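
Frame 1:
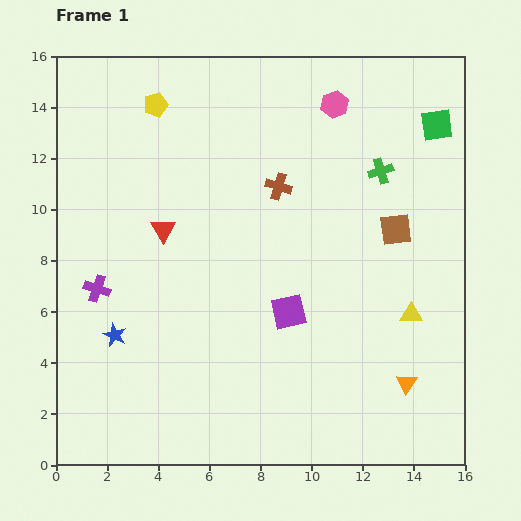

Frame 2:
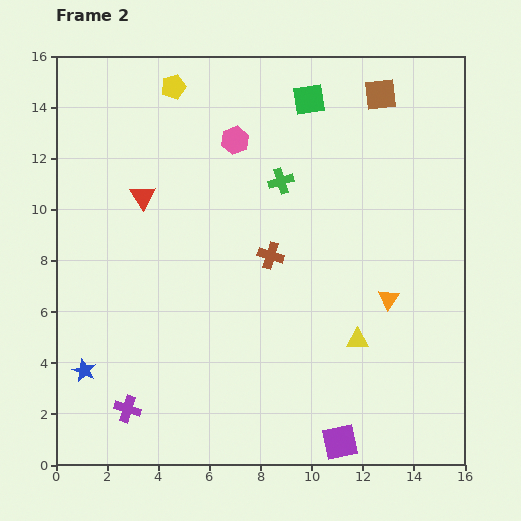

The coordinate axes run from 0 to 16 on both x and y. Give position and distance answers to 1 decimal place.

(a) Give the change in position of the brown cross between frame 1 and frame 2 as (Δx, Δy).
(-0.3, -2.7)

The brown cross was at (8.7, 10.9) in frame 1 and (8.4, 8.2) in frame 2.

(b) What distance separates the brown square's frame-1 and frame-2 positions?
5.3

The brown square moved from (13.3, 9.2) to (12.7, 14.5), a distance of √(0.6² + 5.3²) ≈ 5.3.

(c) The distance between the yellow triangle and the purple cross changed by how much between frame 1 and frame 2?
-2.9

Distance in frame 1: 12.3. Distance in frame 2: 9.4.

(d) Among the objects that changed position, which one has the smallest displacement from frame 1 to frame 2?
the yellow pentagon

(moved 1.0)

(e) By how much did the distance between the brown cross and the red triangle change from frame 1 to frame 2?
+0.7

Distance in frame 1: 4.8. Distance in frame 2: 5.5.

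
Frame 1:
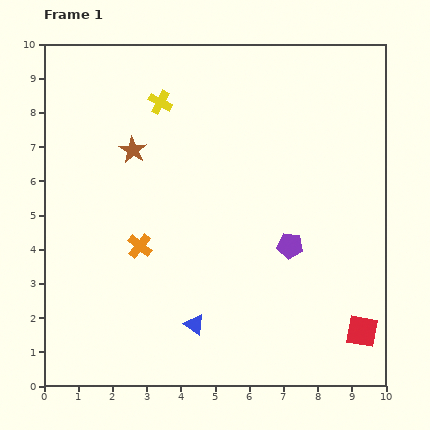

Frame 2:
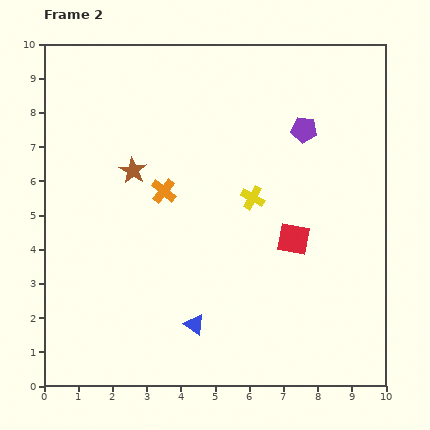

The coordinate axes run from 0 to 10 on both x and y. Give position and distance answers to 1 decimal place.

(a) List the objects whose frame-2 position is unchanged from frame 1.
the blue triangle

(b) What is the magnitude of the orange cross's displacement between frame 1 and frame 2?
1.7

The orange cross moved from (2.8, 4.1) to (3.5, 5.7), a distance of √(0.7² + 1.6²) ≈ 1.7.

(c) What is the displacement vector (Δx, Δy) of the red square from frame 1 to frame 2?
(-2.0, 2.7)

The red square was at (9.3, 1.6) in frame 1 and (7.3, 4.3) in frame 2.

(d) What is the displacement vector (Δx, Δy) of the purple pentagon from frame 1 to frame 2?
(0.4, 3.4)

The purple pentagon was at (7.2, 4.1) in frame 1 and (7.6, 7.5) in frame 2.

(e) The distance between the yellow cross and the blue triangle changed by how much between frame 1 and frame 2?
-2.5

Distance in frame 1: 6.6. Distance in frame 2: 4.1.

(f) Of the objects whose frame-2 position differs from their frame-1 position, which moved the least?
the brown star

(moved 0.6)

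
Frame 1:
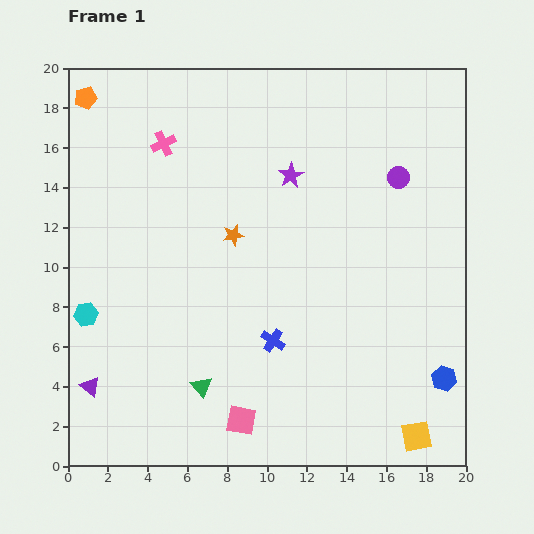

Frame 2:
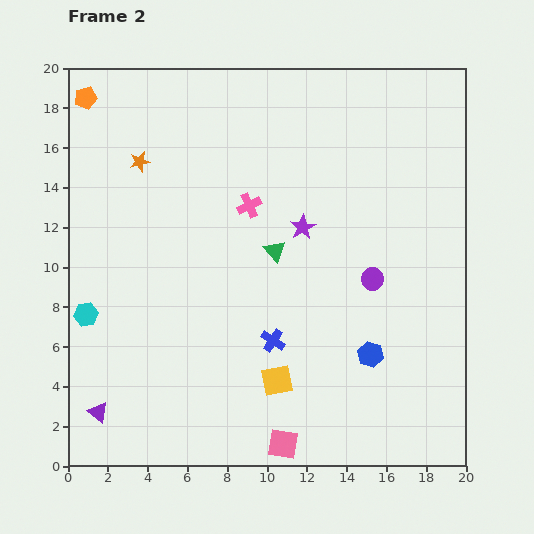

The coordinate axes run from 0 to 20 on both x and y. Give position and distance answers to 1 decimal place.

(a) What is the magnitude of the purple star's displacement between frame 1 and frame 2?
2.7

The purple star moved from (11.2, 14.6) to (11.8, 12.0), a distance of √(0.6² + 2.6²) ≈ 2.7.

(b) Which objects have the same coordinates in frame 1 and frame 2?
the orange pentagon, the blue cross, the cyan hexagon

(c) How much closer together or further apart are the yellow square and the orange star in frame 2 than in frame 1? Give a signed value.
-0.7

Distance in frame 1: 13.7. Distance in frame 2: 13.0.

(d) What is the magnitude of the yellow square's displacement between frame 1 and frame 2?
7.5

The yellow square moved from (17.5, 1.5) to (10.5, 4.3), a distance of √(7.0² + 2.8²) ≈ 7.5.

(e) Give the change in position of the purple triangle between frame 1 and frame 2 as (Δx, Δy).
(0.4, -1.3)

The purple triangle was at (1.1, 4.0) in frame 1 and (1.5, 2.7) in frame 2.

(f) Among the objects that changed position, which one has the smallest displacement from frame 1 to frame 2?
the purple triangle

(moved 1.4)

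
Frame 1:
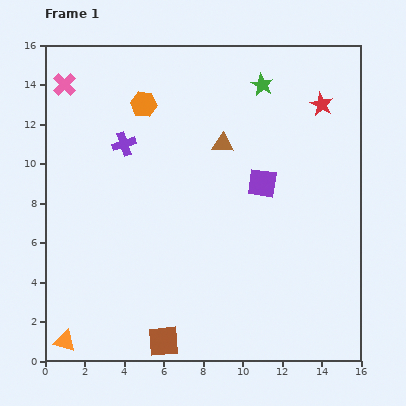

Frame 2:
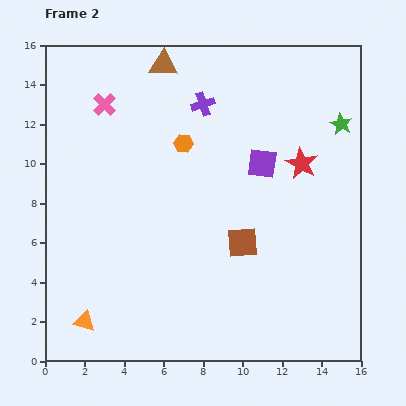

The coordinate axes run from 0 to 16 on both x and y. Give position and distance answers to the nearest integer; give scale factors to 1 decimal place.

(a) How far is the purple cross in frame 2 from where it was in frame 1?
4

The purple cross moved from (4, 11) to (8, 13), a distance of √(4² + 2²) ≈ 4.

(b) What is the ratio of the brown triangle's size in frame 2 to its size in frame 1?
1.3×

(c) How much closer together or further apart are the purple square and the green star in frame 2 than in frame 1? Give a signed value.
-1

Distance in frame 1: 5. Distance in frame 2: 4.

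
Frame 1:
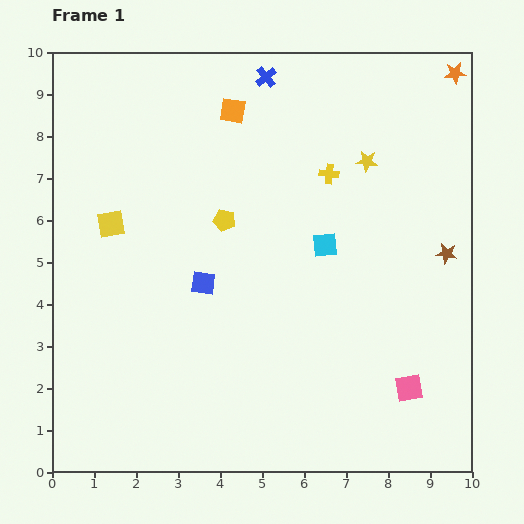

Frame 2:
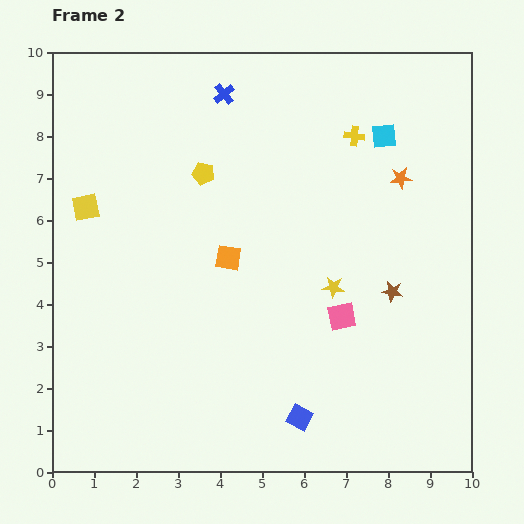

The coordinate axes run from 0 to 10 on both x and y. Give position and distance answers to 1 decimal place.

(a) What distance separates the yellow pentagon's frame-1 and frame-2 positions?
1.2

The yellow pentagon moved from (4.1, 6.0) to (3.6, 7.1), a distance of √(0.5² + 1.1²) ≈ 1.2.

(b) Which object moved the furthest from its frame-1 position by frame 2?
the blue square

(moved 3.9; next 3.5)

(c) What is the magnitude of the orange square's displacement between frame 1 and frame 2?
3.5

The orange square moved from (4.3, 8.6) to (4.2, 5.1), a distance of √(0.1² + 3.5²) ≈ 3.5.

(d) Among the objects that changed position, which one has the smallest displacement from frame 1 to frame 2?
the yellow square

(moved 0.7)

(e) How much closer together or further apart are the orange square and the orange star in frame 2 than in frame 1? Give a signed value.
-0.9

Distance in frame 1: 5.4. Distance in frame 2: 4.5.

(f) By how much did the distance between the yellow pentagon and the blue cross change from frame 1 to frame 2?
-1.5

Distance in frame 1: 3.5. Distance in frame 2: 2.0.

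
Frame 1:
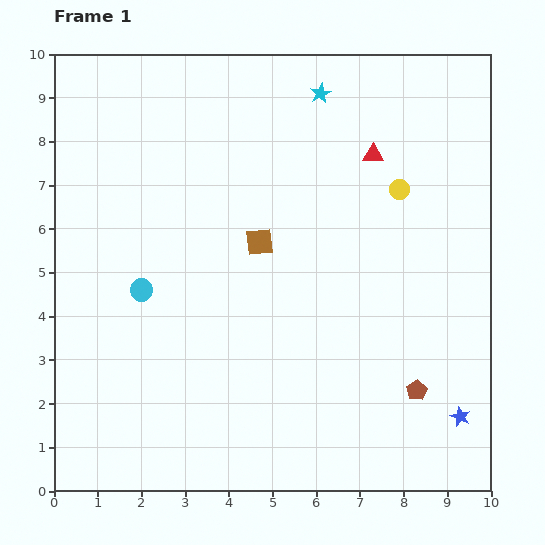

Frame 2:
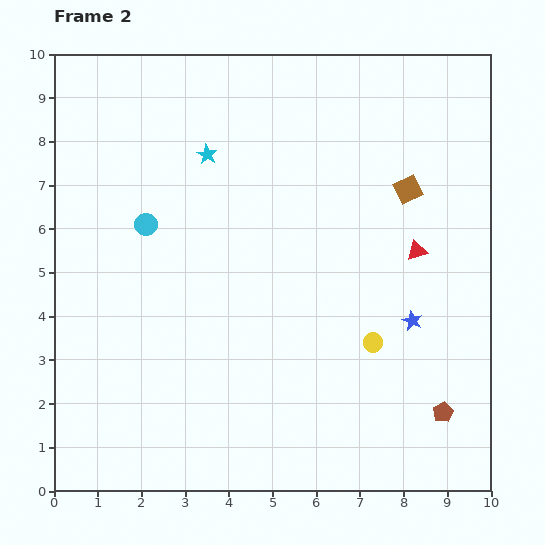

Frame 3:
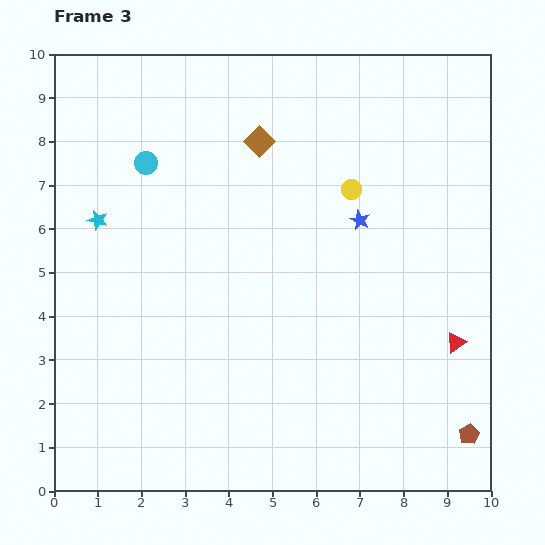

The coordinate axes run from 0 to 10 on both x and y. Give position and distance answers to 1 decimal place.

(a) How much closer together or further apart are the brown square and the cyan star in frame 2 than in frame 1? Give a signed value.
+1.0

Distance in frame 1: 3.7. Distance in frame 2: 4.7.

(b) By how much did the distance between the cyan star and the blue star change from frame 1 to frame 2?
-2.1

Distance in frame 1: 8.1. Distance in frame 2: 6.0.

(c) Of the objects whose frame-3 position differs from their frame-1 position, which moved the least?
the yellow circle

(moved 1.1)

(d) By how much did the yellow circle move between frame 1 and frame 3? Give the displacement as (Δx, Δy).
(-1.1, 0.0)

The yellow circle was at (7.9, 6.9) in frame 1 and (6.8, 6.9) in frame 3.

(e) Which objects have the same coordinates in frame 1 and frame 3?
none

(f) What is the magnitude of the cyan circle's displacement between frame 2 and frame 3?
1.4

The cyan circle moved from (2.1, 6.1) to (2.1, 7.5), a distance of √(0.0² + 1.4²) ≈ 1.4.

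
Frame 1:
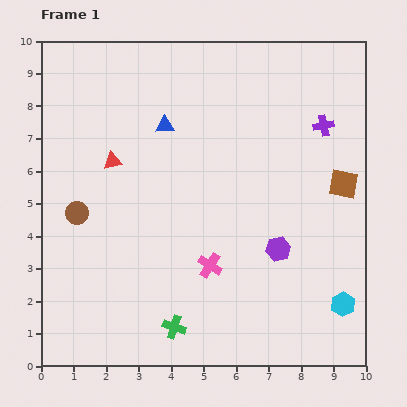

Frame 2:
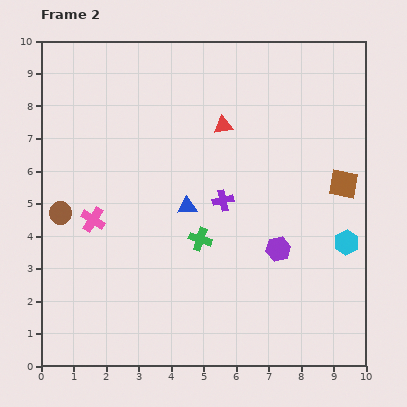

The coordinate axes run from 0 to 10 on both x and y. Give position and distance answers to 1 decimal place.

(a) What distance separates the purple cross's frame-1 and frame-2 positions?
3.9

The purple cross moved from (8.7, 7.4) to (5.6, 5.1), a distance of √(3.1² + 2.3²) ≈ 3.9.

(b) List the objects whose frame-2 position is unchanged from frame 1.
the brown square, the purple hexagon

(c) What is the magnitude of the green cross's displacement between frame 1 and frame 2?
2.8

The green cross moved from (4.1, 1.2) to (4.9, 3.9), a distance of √(0.8² + 2.7²) ≈ 2.8.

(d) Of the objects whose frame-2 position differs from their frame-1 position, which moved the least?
the brown circle

(moved 0.5)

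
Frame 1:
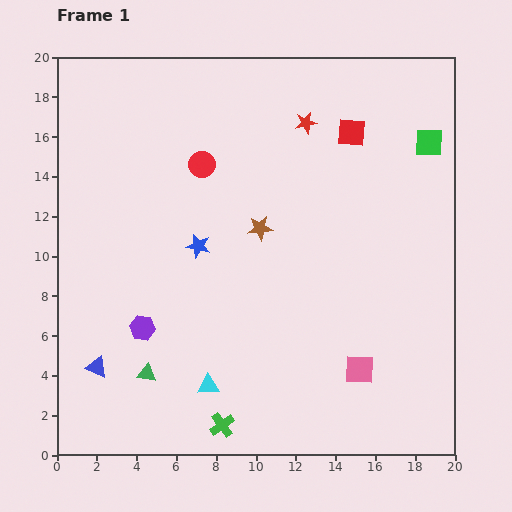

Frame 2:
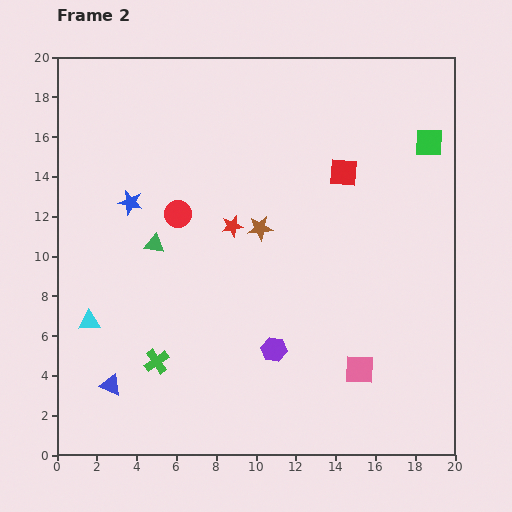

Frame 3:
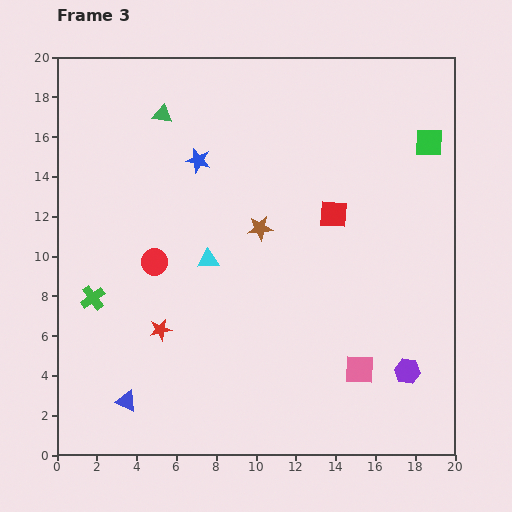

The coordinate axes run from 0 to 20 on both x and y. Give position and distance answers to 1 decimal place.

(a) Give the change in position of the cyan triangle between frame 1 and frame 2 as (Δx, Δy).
(-6.0, 3.2)

The cyan triangle was at (7.6, 3.5) in frame 1 and (1.6, 6.7) in frame 2.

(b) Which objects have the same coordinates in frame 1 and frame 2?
the pink square, the green square, the brown star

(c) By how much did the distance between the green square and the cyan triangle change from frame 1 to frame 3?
-3.9

Distance in frame 1: 16.5. Distance in frame 3: 12.6.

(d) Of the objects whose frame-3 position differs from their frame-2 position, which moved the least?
the blue triangle

(moved 1.1)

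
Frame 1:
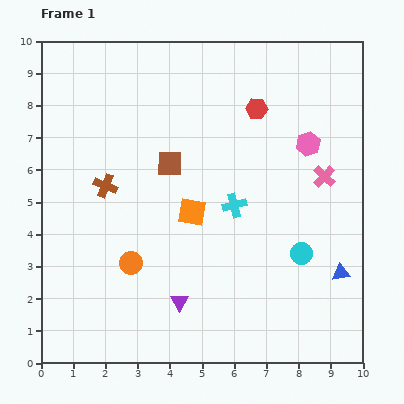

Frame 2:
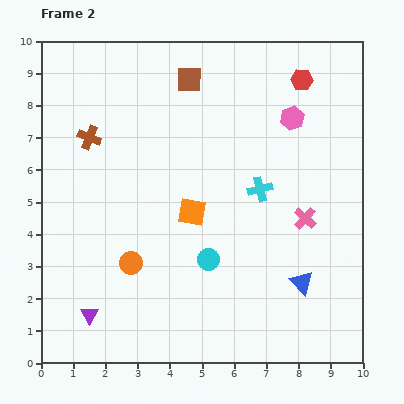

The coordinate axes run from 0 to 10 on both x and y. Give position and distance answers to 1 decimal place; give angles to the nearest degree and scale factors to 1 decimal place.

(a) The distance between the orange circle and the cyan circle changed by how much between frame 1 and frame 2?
-2.9

Distance in frame 1: 5.3. Distance in frame 2: 2.4.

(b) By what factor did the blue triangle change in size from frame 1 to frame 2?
1.4×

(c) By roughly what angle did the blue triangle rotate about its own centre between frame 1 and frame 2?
51° clockwise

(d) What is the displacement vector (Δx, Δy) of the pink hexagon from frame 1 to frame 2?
(-0.5, 0.8)

The pink hexagon was at (8.3, 6.8) in frame 1 and (7.8, 7.6) in frame 2.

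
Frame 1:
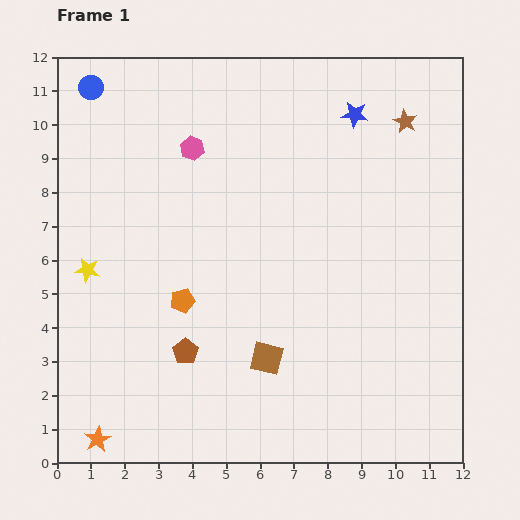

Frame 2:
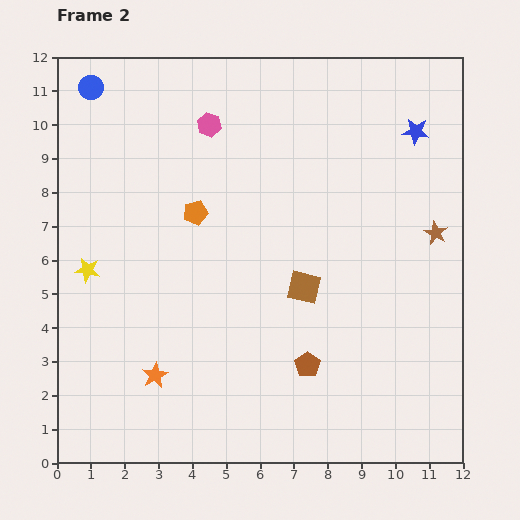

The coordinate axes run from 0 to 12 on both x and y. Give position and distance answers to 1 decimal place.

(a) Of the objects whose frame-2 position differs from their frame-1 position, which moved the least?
the pink hexagon

(moved 0.9)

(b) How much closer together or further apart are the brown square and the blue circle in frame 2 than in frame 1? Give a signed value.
-0.9

Distance in frame 1: 9.5. Distance in frame 2: 8.6.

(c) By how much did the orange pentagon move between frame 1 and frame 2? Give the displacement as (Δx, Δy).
(0.4, 2.6)

The orange pentagon was at (3.7, 4.8) in frame 1 and (4.1, 7.4) in frame 2.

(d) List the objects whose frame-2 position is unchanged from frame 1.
the yellow star, the blue circle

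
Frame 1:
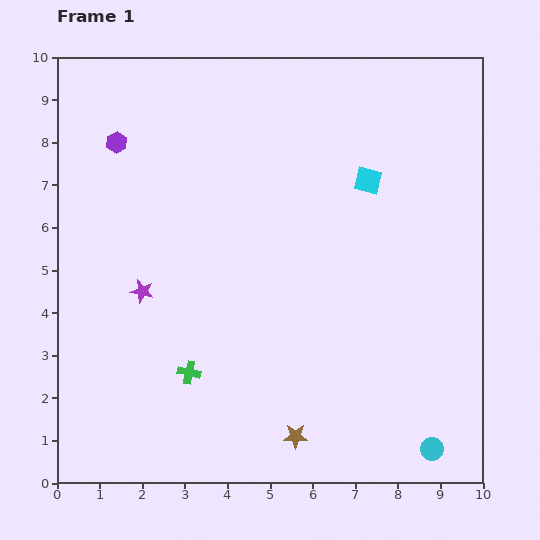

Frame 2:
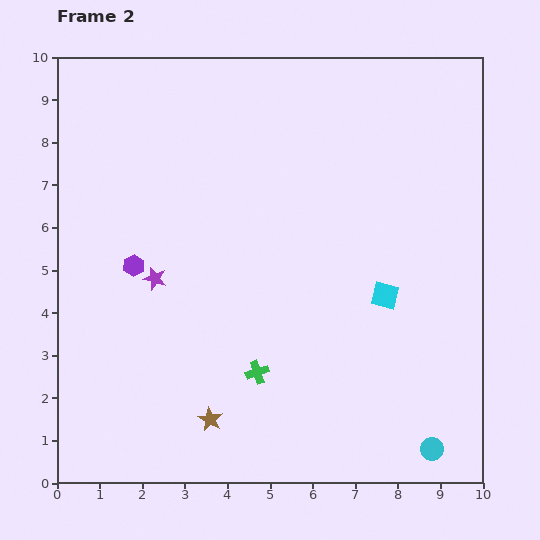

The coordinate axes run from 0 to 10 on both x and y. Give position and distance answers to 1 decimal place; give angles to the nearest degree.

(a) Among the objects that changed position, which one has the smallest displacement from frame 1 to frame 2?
the purple star

(moved 0.4)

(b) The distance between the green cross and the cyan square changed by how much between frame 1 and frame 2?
-2.7

Distance in frame 1: 6.2. Distance in frame 2: 3.5.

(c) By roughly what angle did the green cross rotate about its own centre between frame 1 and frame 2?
30° counter-clockwise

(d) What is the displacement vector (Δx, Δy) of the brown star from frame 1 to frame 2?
(-2.0, 0.4)

The brown star was at (5.6, 1.1) in frame 1 and (3.6, 1.5) in frame 2.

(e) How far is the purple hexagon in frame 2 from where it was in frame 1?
2.9

The purple hexagon moved from (1.4, 8.0) to (1.8, 5.1), a distance of √(0.4² + 2.9²) ≈ 2.9.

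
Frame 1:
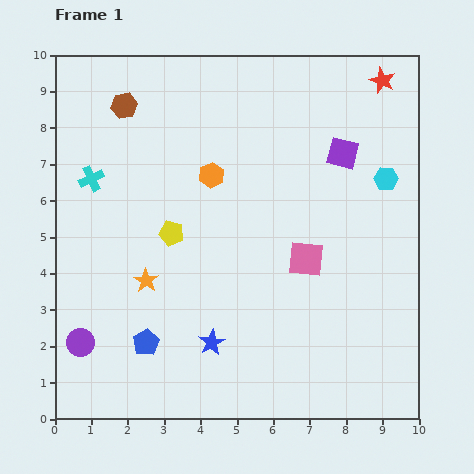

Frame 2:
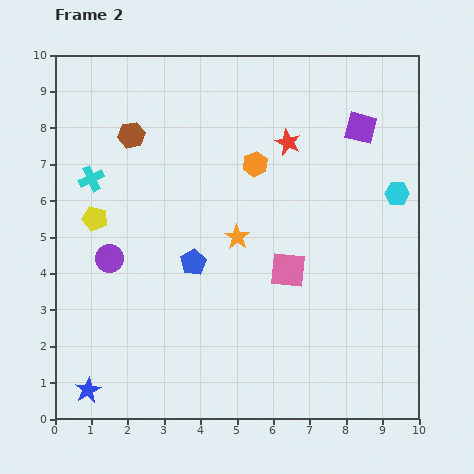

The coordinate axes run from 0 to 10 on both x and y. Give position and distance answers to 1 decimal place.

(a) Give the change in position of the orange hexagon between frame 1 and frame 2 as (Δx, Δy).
(1.2, 0.3)

The orange hexagon was at (4.3, 6.7) in frame 1 and (5.5, 7.0) in frame 2.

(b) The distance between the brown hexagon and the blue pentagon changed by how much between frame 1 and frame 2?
-2.6

Distance in frame 1: 6.5. Distance in frame 2: 3.9.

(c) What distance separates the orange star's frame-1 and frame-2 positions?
2.8

The orange star moved from (2.5, 3.8) to (5.0, 5.0), a distance of √(2.5² + 1.2²) ≈ 2.8.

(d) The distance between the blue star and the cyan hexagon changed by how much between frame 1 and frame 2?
+3.5

Distance in frame 1: 6.6. Distance in frame 2: 10.1.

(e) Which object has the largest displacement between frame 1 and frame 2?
the blue star

(moved 3.6; next 3.1)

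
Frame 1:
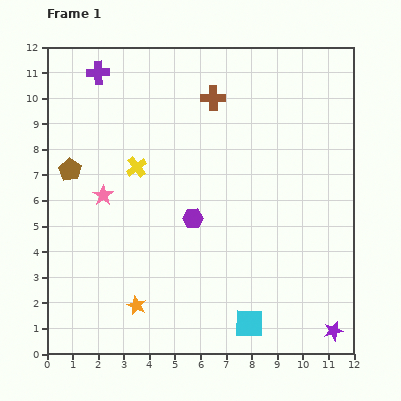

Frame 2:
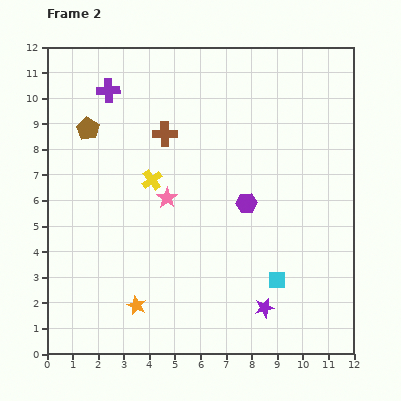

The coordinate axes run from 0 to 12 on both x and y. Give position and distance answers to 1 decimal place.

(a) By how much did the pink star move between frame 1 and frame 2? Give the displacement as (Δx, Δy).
(2.5, -0.1)

The pink star was at (2.2, 6.2) in frame 1 and (4.7, 6.1) in frame 2.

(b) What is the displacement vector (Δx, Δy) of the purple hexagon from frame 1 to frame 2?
(2.1, 0.6)

The purple hexagon was at (5.7, 5.3) in frame 1 and (7.8, 5.9) in frame 2.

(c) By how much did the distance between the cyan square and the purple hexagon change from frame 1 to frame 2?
-1.5

Distance in frame 1: 4.7. Distance in frame 2: 3.2.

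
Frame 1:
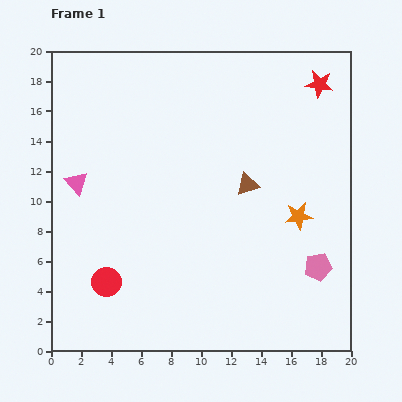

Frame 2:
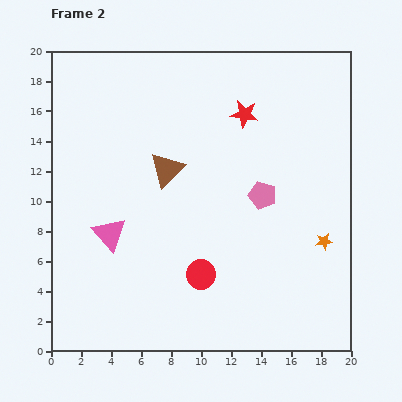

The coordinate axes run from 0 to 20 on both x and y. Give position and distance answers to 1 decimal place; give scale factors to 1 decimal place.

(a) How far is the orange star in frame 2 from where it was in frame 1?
2.4

The orange star moved from (16.5, 9.0) to (18.2, 7.3), a distance of √(1.7² + 1.7²) ≈ 2.4.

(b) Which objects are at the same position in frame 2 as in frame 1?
none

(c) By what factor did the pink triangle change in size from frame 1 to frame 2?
1.4×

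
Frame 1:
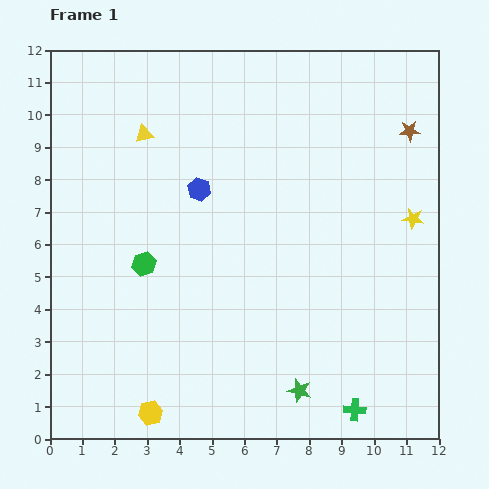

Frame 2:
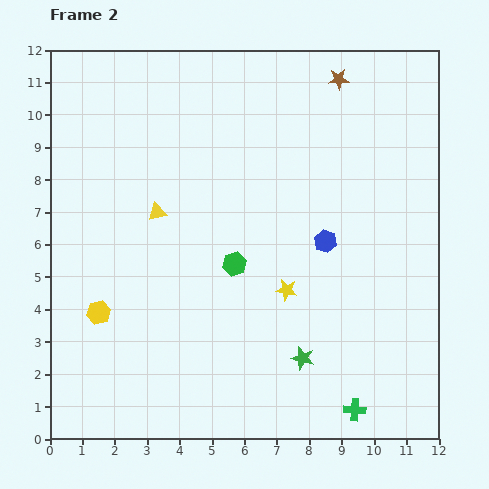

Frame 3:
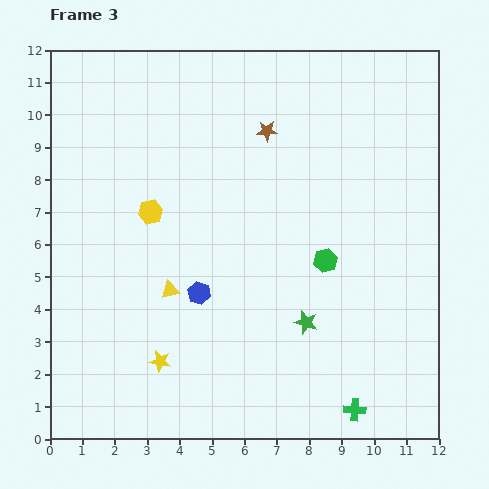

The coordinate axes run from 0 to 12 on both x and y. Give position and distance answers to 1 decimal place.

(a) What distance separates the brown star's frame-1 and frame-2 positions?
2.7

The brown star moved from (11.1, 9.5) to (8.9, 11.1), a distance of √(2.2² + 1.6²) ≈ 2.7.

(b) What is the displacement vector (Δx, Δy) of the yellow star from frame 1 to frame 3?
(-7.8, -4.4)

The yellow star was at (11.2, 6.8) in frame 1 and (3.4, 2.4) in frame 3.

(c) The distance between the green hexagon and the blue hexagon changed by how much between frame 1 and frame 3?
+1.1

Distance in frame 1: 2.9. Distance in frame 3: 4.0.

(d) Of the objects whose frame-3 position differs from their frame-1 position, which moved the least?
the green star

(moved 2.1)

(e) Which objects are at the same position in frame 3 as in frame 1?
the green cross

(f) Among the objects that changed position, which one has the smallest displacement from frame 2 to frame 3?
the green star

(moved 1.1)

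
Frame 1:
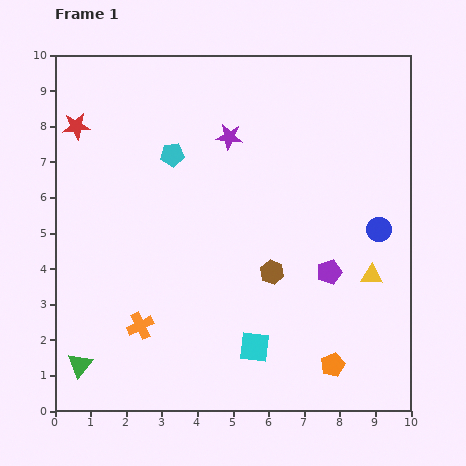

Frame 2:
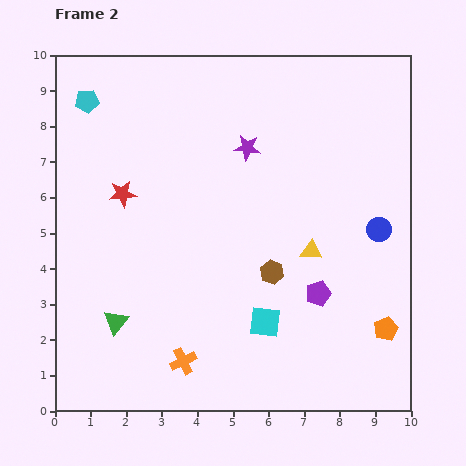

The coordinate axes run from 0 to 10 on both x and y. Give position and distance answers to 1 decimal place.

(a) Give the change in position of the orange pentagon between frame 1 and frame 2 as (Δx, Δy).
(1.5, 1.0)

The orange pentagon was at (7.8, 1.3) in frame 1 and (9.3, 2.3) in frame 2.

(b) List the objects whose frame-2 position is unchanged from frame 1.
the brown hexagon, the blue circle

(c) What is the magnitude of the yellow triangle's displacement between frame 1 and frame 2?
1.8

The yellow triangle moved from (8.9, 3.8) to (7.2, 4.5), a distance of √(1.7² + 0.7²) ≈ 1.8.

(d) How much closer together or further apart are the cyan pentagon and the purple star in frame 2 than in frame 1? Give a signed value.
+3.0

Distance in frame 1: 1.7. Distance in frame 2: 4.7.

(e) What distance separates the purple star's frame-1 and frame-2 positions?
0.6

The purple star moved from (4.9, 7.7) to (5.4, 7.4), a distance of √(0.5² + 0.3²) ≈ 0.6.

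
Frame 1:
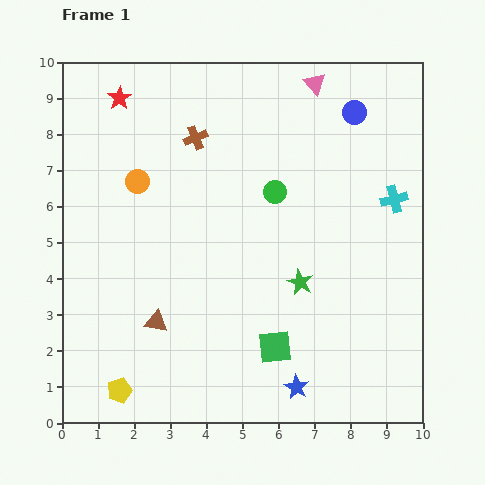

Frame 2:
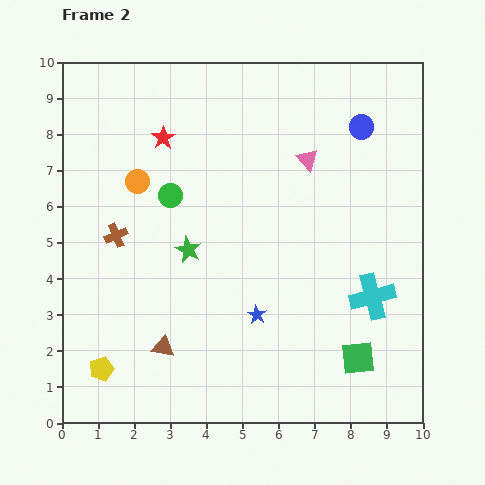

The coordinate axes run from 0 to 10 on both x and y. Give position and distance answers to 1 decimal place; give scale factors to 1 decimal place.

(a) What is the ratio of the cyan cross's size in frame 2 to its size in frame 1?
1.7×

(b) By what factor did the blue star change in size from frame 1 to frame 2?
0.8×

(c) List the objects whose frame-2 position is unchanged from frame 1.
the orange circle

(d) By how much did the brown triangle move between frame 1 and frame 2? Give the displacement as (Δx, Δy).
(0.2, -0.7)

The brown triangle was at (2.6, 2.8) in frame 1 and (2.8, 2.1) in frame 2.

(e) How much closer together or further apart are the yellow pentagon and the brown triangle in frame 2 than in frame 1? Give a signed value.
-0.3

Distance in frame 1: 2.1. Distance in frame 2: 1.8.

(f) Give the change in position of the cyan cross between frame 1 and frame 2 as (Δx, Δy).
(-0.6, -2.7)

The cyan cross was at (9.2, 6.2) in frame 1 and (8.6, 3.5) in frame 2.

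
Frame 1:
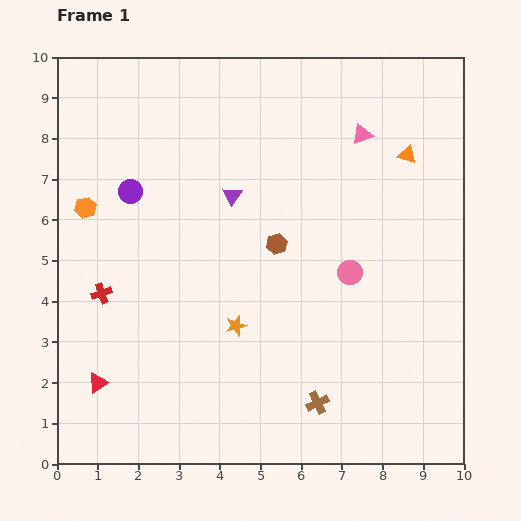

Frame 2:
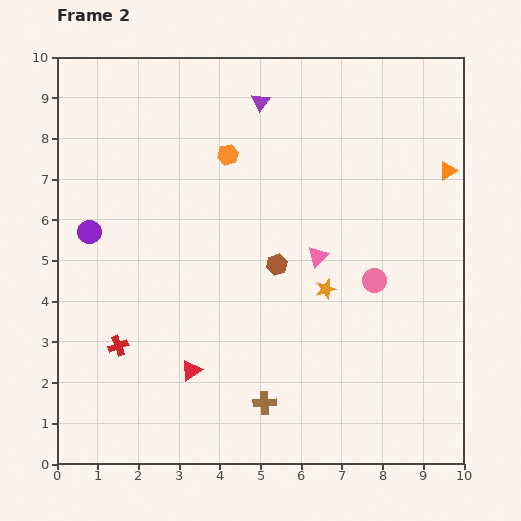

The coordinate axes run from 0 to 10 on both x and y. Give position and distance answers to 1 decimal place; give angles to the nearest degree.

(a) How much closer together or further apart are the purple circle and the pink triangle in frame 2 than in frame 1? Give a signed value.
-0.3

Distance in frame 1: 5.9. Distance in frame 2: 5.6.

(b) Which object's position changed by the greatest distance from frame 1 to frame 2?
the orange hexagon

(moved 3.7; next 3.2)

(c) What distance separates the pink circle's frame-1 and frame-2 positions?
0.6

The pink circle moved from (7.2, 4.7) to (7.8, 4.5), a distance of √(0.6² + 0.2²) ≈ 0.6.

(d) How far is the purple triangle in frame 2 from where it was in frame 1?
2.4

The purple triangle moved from (4.3, 6.6) to (5.0, 8.9), a distance of √(0.7² + 2.3²) ≈ 2.4.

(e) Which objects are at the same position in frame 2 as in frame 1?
none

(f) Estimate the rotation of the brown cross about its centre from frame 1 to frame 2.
23° clockwise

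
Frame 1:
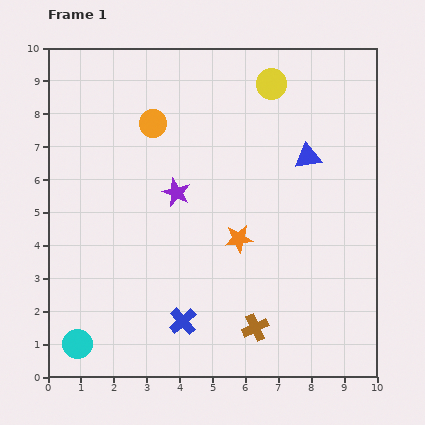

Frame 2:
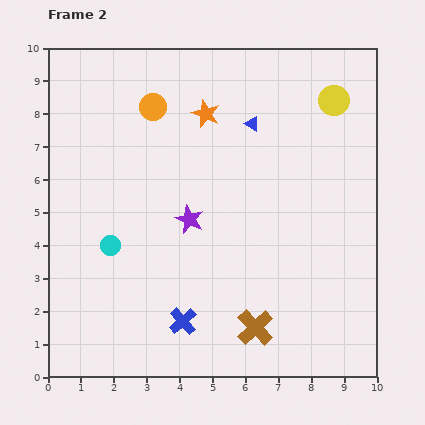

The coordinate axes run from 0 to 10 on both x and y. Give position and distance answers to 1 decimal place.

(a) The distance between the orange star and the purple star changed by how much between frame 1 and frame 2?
+0.8

Distance in frame 1: 2.4. Distance in frame 2: 3.2.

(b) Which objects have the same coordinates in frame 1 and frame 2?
the blue cross, the brown cross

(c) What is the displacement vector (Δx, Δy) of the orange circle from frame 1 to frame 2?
(0.0, 0.5)

The orange circle was at (3.2, 7.7) in frame 1 and (3.2, 8.2) in frame 2.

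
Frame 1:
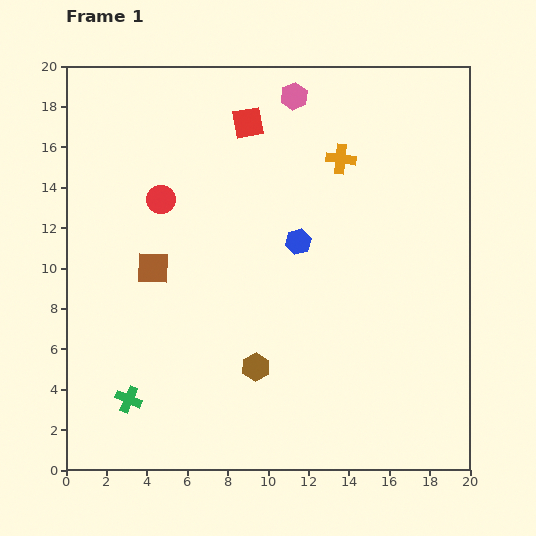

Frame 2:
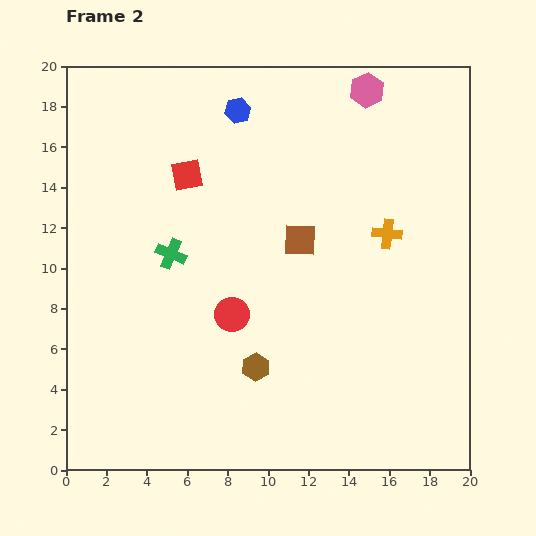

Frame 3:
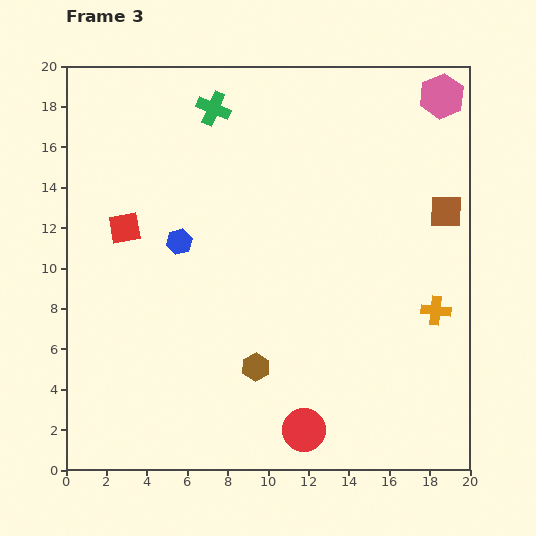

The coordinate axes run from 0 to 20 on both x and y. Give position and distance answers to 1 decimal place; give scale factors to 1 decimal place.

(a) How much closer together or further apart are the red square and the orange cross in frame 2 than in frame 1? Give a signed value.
+5.4

Distance in frame 1: 4.9. Distance in frame 2: 10.3.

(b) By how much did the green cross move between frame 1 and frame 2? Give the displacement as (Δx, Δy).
(2.1, 7.2)

The green cross was at (3.1, 3.5) in frame 1 and (5.2, 10.7) in frame 2.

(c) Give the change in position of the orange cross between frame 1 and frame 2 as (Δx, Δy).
(2.3, -3.7)

The orange cross was at (13.6, 15.4) in frame 1 and (15.9, 11.7) in frame 2.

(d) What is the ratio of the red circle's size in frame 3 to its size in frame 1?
1.5×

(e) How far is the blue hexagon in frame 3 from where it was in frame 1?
5.9

The blue hexagon moved from (11.5, 11.3) to (5.6, 11.3), a distance of √(5.9² + 0.0²) ≈ 5.9.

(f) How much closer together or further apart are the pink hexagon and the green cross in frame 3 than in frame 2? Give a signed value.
-1.3

Distance in frame 2: 12.6. Distance in frame 3: 11.3.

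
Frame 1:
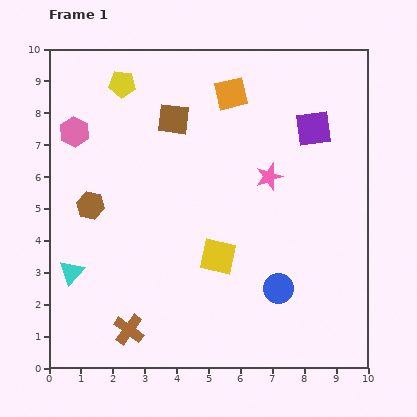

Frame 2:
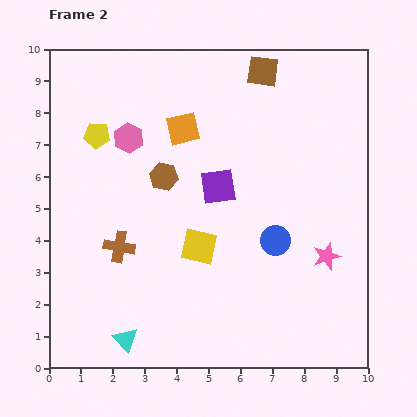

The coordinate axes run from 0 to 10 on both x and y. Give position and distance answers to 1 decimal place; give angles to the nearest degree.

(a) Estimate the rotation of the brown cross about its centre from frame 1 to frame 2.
26° counter-clockwise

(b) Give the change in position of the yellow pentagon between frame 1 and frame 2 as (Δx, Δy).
(-0.8, -1.6)

The yellow pentagon was at (2.3, 8.9) in frame 1 and (1.5, 7.3) in frame 2.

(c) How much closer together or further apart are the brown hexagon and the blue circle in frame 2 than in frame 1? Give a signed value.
-2.4

Distance in frame 1: 6.4. Distance in frame 2: 4.0.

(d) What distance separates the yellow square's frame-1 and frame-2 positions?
0.7

The yellow square moved from (5.3, 3.5) to (4.7, 3.8), a distance of √(0.6² + 0.3²) ≈ 0.7.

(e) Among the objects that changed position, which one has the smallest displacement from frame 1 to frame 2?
the yellow square

(moved 0.7)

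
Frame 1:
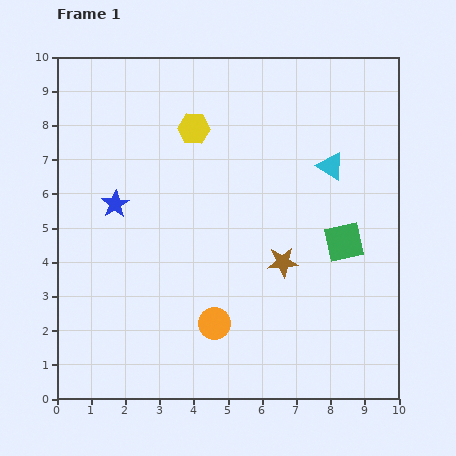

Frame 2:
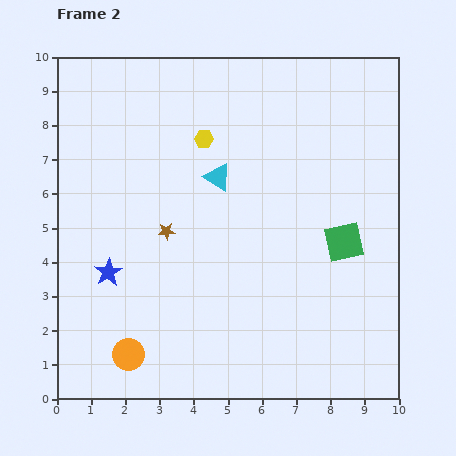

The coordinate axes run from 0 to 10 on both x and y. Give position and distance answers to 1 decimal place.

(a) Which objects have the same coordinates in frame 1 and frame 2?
the green square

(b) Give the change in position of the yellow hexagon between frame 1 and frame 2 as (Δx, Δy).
(0.3, -0.3)

The yellow hexagon was at (4.0, 7.9) in frame 1 and (4.3, 7.6) in frame 2.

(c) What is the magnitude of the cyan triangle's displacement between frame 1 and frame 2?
3.3

The cyan triangle moved from (8.0, 6.8) to (4.7, 6.5), a distance of √(3.3² + 0.3²) ≈ 3.3.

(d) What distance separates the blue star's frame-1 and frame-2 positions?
2.0

The blue star moved from (1.7, 5.7) to (1.5, 3.7), a distance of √(0.2² + 2.0²) ≈ 2.0.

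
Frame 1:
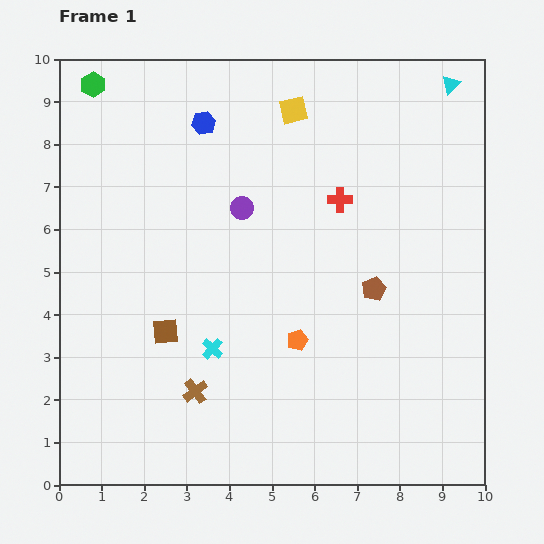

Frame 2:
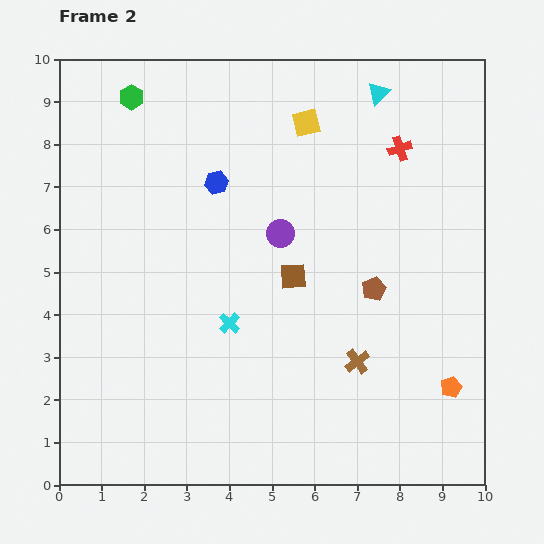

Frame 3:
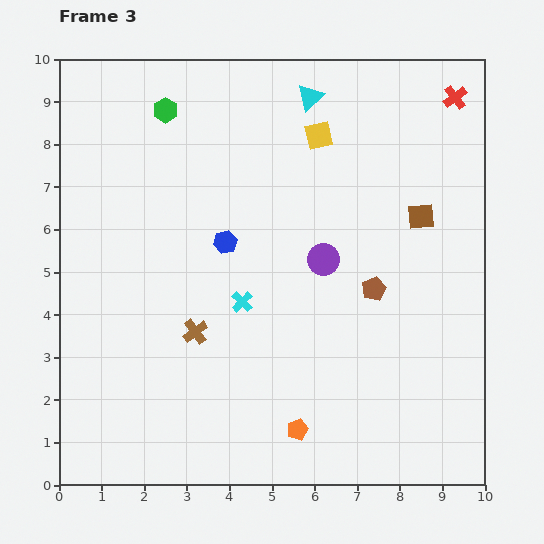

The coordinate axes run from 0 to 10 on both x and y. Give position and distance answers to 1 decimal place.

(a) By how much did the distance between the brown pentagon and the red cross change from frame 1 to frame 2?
+1.2

Distance in frame 1: 2.2. Distance in frame 2: 3.4.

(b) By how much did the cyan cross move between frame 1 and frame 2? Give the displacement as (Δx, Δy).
(0.4, 0.6)

The cyan cross was at (3.6, 3.2) in frame 1 and (4.0, 3.8) in frame 2.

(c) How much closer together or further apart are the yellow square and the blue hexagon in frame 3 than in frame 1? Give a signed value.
+1.2

Distance in frame 1: 2.1. Distance in frame 3: 3.3.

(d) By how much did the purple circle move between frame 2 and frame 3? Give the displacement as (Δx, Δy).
(1.0, -0.6)

The purple circle was at (5.2, 5.9) in frame 2 and (6.2, 5.3) in frame 3.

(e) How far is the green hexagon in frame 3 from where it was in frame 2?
0.9

The green hexagon moved from (1.7, 9.1) to (2.5, 8.8), a distance of √(0.8² + 0.3²) ≈ 0.9.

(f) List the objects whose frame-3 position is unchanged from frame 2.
the brown pentagon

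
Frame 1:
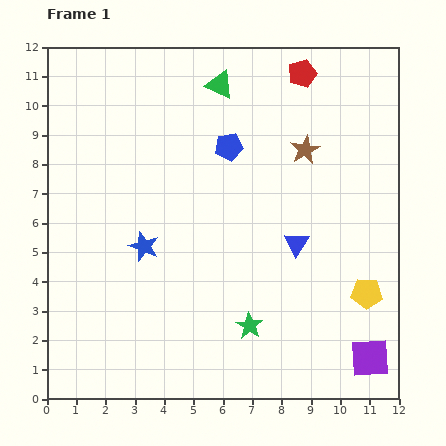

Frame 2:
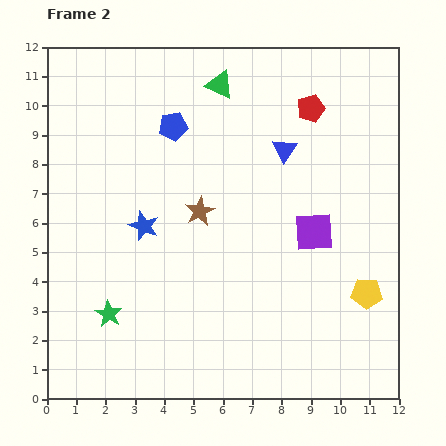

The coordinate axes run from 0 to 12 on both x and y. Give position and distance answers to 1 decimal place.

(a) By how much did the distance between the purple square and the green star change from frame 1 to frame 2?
+3.3

Distance in frame 1: 4.2. Distance in frame 2: 7.5.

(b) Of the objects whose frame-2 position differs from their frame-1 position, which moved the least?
the blue star

(moved 0.7)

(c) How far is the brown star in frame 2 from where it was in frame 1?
4.2

The brown star moved from (8.8, 8.5) to (5.2, 6.4), a distance of √(3.6² + 2.1²) ≈ 4.2.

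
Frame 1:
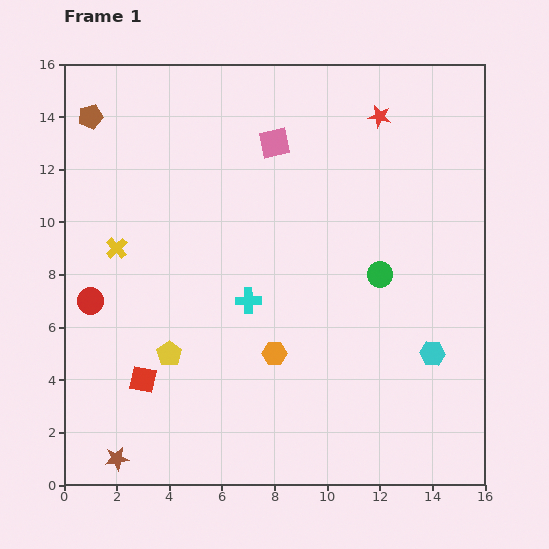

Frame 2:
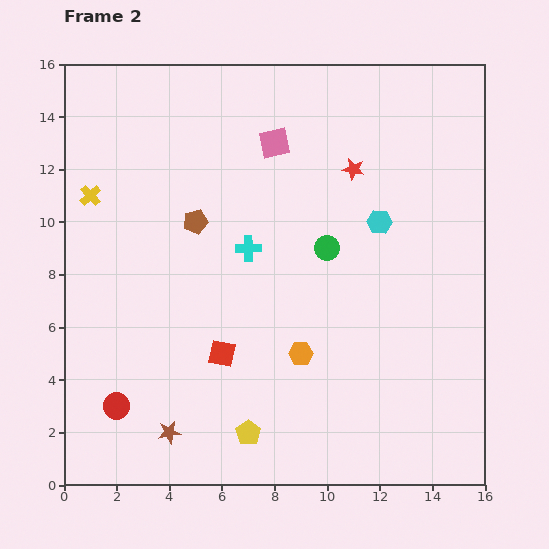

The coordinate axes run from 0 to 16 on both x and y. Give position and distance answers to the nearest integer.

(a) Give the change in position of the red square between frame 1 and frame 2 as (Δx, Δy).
(3, 1)

The red square was at (3, 4) in frame 1 and (6, 5) in frame 2.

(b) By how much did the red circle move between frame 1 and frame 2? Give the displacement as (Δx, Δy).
(1, -4)

The red circle was at (1, 7) in frame 1 and (2, 3) in frame 2.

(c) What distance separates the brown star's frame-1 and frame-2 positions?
2

The brown star moved from (2, 1) to (4, 2), a distance of √(2² + 1²) ≈ 2.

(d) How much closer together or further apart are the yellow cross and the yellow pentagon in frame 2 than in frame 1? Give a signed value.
+7

Distance in frame 1: 4. Distance in frame 2: 11.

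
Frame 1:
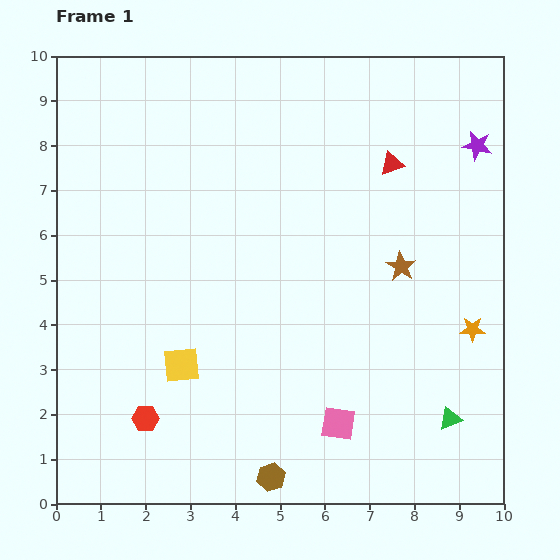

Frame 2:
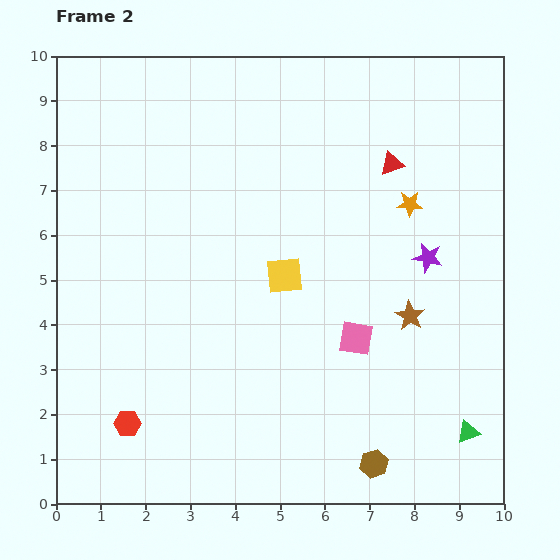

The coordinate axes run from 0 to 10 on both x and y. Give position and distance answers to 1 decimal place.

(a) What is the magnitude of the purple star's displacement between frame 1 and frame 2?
2.7

The purple star moved from (9.4, 8.0) to (8.3, 5.5), a distance of √(1.1² + 2.5²) ≈ 2.7.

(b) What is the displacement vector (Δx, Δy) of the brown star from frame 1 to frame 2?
(0.2, -1.1)

The brown star was at (7.7, 5.3) in frame 1 and (7.9, 4.2) in frame 2.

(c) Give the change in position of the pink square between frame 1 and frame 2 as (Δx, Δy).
(0.4, 1.9)

The pink square was at (6.3, 1.8) in frame 1 and (6.7, 3.7) in frame 2.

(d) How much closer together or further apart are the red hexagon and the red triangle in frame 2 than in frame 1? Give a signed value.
+0.4

Distance in frame 1: 7.9. Distance in frame 2: 8.3.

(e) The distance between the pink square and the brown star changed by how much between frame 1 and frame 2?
-2.5

Distance in frame 1: 3.8. Distance in frame 2: 1.3.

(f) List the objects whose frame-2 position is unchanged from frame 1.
the red triangle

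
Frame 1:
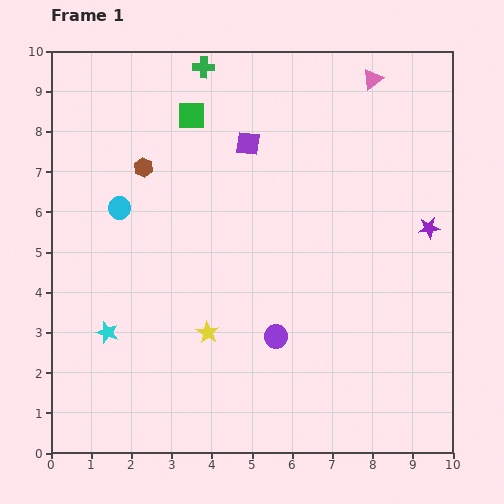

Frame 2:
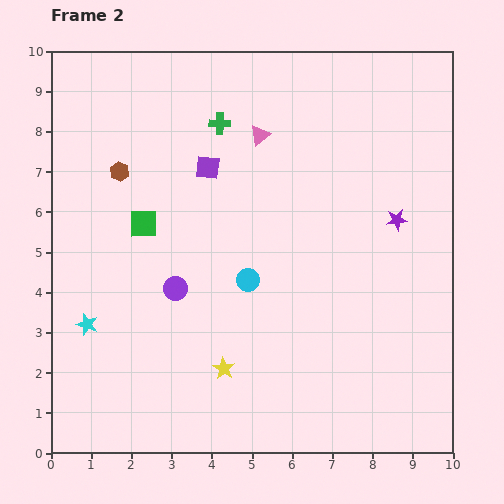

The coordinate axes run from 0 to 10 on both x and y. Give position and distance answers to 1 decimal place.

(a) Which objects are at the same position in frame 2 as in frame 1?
none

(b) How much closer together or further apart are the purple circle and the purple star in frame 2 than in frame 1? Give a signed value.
+1.1

Distance in frame 1: 4.7. Distance in frame 2: 5.8.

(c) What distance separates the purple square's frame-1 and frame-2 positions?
1.2

The purple square moved from (4.9, 7.7) to (3.9, 7.1), a distance of √(1.0² + 0.6²) ≈ 1.2.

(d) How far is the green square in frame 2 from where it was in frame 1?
3.0

The green square moved from (3.5, 8.4) to (2.3, 5.7), a distance of √(1.2² + 2.7²) ≈ 3.0.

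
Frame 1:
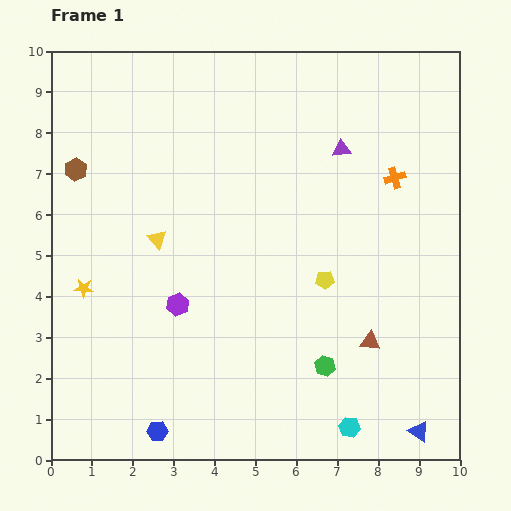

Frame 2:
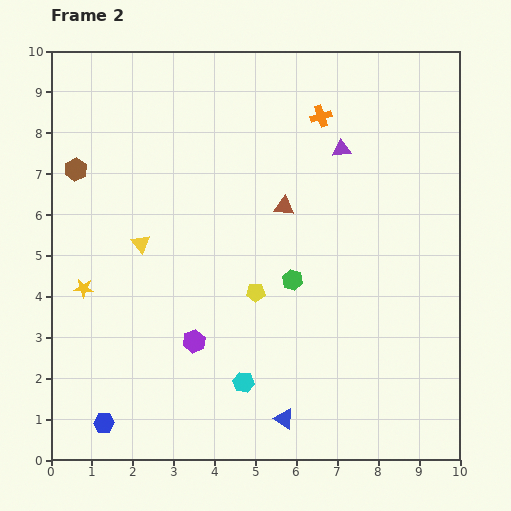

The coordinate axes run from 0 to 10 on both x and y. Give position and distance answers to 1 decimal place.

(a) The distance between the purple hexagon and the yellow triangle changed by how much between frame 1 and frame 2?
+1.0

Distance in frame 1: 1.7. Distance in frame 2: 2.7.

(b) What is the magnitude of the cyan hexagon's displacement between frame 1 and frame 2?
2.8

The cyan hexagon moved from (7.3, 0.8) to (4.7, 1.9), a distance of √(2.6² + 1.1²) ≈ 2.8.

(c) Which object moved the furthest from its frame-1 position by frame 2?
the brown triangle

(moved 3.9; next 3.3)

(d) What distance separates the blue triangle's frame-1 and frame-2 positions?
3.3

The blue triangle moved from (9.0, 0.7) to (5.7, 1.0), a distance of √(3.3² + 0.3²) ≈ 3.3.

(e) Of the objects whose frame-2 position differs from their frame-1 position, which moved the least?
the yellow triangle

(moved 0.4)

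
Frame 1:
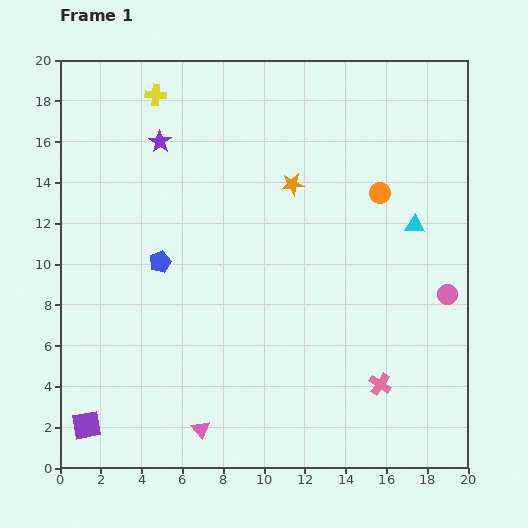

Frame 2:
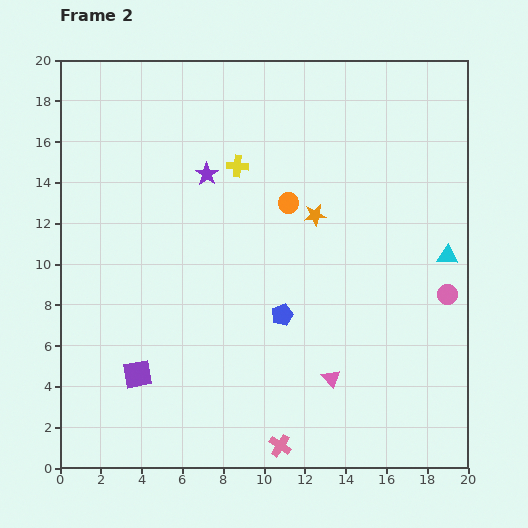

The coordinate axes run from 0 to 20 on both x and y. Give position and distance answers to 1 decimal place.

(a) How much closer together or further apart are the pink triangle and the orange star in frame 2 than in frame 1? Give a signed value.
-4.8

Distance in frame 1: 12.8. Distance in frame 2: 8.0.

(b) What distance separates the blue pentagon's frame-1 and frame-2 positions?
6.5

The blue pentagon moved from (4.9, 10.1) to (10.9, 7.5), a distance of √(6.0² + 2.6²) ≈ 6.5.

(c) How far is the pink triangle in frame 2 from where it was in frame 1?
6.9

The pink triangle moved from (6.9, 1.9) to (13.3, 4.4), a distance of √(6.4² + 2.5²) ≈ 6.9.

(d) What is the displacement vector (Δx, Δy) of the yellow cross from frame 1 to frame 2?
(4.0, -3.5)

The yellow cross was at (4.7, 18.3) in frame 1 and (8.7, 14.8) in frame 2.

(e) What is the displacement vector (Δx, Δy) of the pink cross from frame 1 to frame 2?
(-4.9, -3.0)

The pink cross was at (15.7, 4.1) in frame 1 and (10.8, 1.1) in frame 2.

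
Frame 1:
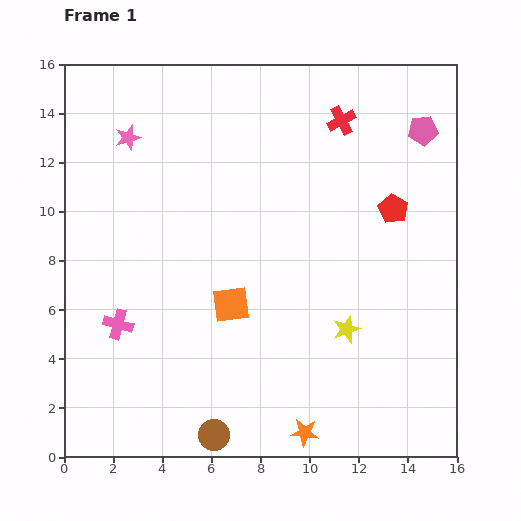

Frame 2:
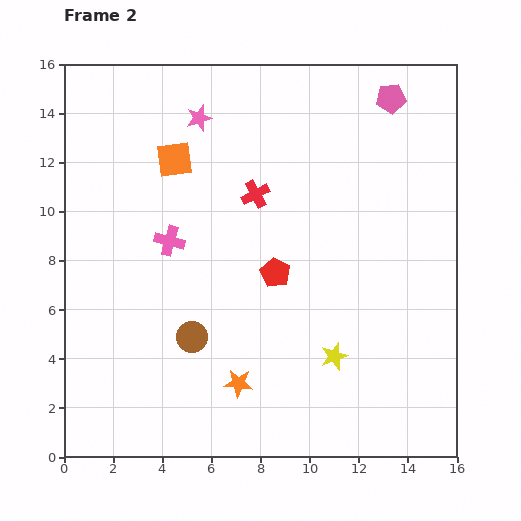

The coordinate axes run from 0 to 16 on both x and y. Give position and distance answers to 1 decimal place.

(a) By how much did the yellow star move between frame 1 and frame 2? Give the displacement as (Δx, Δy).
(-0.5, -1.1)

The yellow star was at (11.5, 5.2) in frame 1 and (11.0, 4.1) in frame 2.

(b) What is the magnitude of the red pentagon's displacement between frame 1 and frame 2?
5.5

The red pentagon moved from (13.4, 10.1) to (8.6, 7.5), a distance of √(4.8² + 2.6²) ≈ 5.5.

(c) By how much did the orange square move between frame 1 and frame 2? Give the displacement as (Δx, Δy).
(-2.3, 5.9)

The orange square was at (6.8, 6.2) in frame 1 and (4.5, 12.1) in frame 2.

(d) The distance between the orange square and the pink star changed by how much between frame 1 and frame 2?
-6.0

Distance in frame 1: 8.0. Distance in frame 2: 2.0.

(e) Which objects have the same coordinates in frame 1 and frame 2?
none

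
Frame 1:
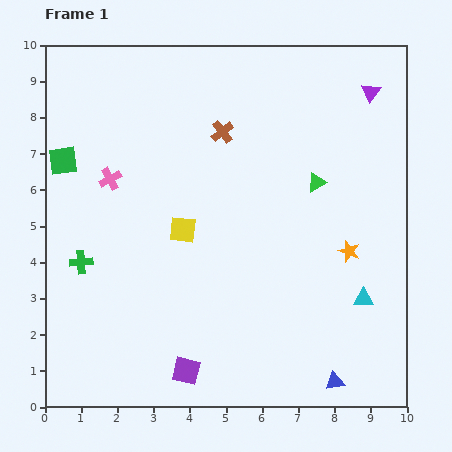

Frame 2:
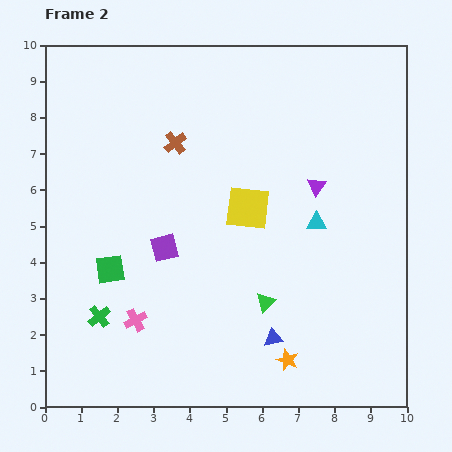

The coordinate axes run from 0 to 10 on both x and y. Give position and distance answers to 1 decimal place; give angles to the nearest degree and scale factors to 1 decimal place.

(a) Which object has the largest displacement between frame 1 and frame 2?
the pink cross

(moved 4.0; next 3.6)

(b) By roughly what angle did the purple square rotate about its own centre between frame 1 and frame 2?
27° counter-clockwise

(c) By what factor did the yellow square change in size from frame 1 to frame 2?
1.7×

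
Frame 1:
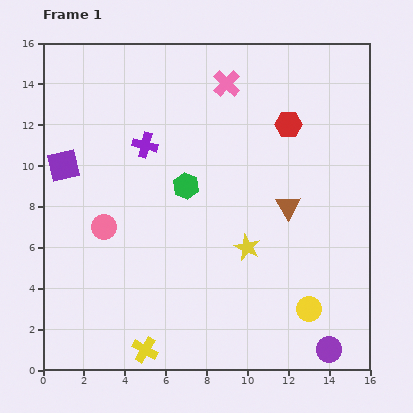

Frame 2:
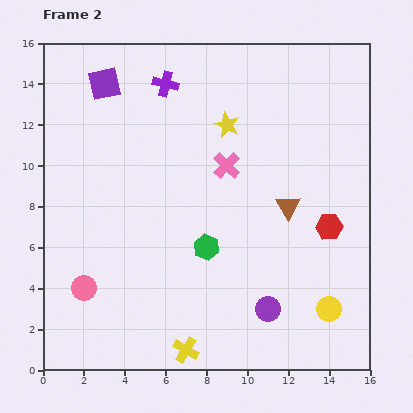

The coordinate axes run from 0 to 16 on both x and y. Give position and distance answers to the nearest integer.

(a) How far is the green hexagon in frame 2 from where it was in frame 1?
3

The green hexagon moved from (7, 9) to (8, 6), a distance of √(1² + 3²) ≈ 3.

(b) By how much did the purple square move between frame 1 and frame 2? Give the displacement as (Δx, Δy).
(2, 4)

The purple square was at (1, 10) in frame 1 and (3, 14) in frame 2.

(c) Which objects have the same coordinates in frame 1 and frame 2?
the brown triangle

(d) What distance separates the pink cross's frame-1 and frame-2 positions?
4

The pink cross moved from (9, 14) to (9, 10), a distance of √(0² + 4²) ≈ 4.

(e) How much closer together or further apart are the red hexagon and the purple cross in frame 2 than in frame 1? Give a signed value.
+4

Distance in frame 1: 7. Distance in frame 2: 11.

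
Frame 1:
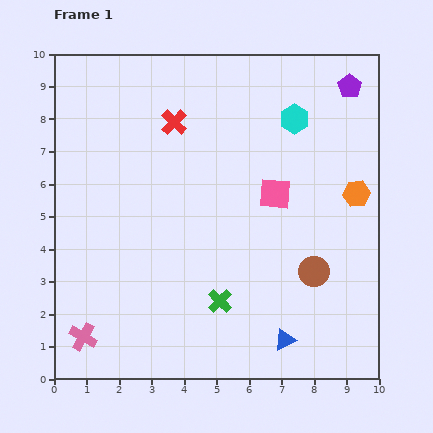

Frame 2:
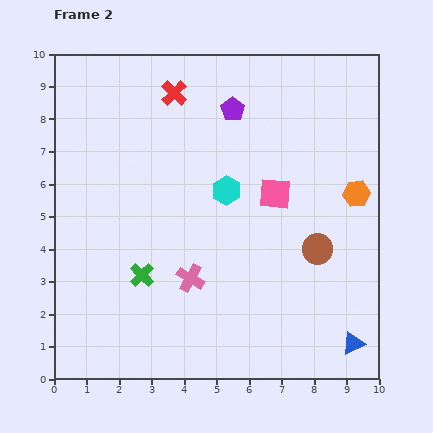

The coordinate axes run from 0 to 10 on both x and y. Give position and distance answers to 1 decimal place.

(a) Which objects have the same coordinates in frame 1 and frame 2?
the pink square, the orange hexagon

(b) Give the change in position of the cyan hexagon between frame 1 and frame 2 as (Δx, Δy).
(-2.1, -2.2)

The cyan hexagon was at (7.4, 8.0) in frame 1 and (5.3, 5.8) in frame 2.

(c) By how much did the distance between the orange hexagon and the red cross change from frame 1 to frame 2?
+0.4

Distance in frame 1: 6.0. Distance in frame 2: 6.4.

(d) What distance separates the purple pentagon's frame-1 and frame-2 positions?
3.7

The purple pentagon moved from (9.1, 9.0) to (5.5, 8.3), a distance of √(3.6² + 0.7²) ≈ 3.7.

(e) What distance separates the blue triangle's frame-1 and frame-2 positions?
2.1

The blue triangle moved from (7.1, 1.2) to (9.2, 1.1), a distance of √(2.1² + 0.1²) ≈ 2.1.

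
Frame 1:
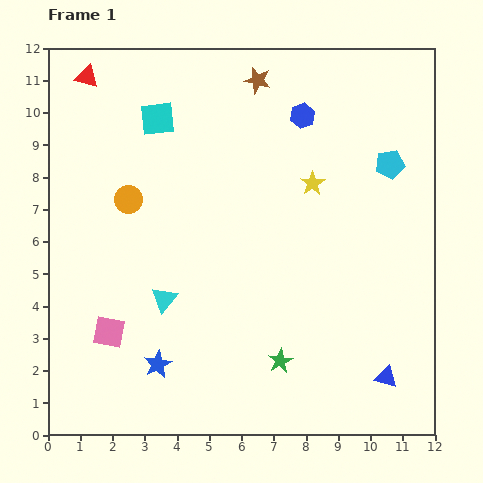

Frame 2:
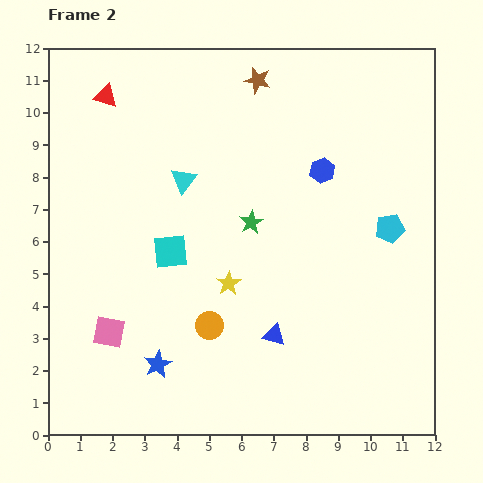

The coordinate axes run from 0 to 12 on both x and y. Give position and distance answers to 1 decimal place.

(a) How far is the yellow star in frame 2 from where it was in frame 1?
4.0

The yellow star moved from (8.2, 7.8) to (5.6, 4.7), a distance of √(2.6² + 3.1²) ≈ 4.0.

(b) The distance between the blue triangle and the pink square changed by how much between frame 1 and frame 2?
-3.6

Distance in frame 1: 8.7. Distance in frame 2: 5.1.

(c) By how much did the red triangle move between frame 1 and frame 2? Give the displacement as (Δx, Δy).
(0.6, -0.6)

The red triangle was at (1.2, 11.1) in frame 1 and (1.8, 10.5) in frame 2.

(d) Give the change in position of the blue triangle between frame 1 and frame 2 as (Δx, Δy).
(-3.5, 1.3)

The blue triangle was at (10.5, 1.8) in frame 1 and (7.0, 3.1) in frame 2.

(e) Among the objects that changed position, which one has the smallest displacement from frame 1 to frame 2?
the red triangle

(moved 0.8)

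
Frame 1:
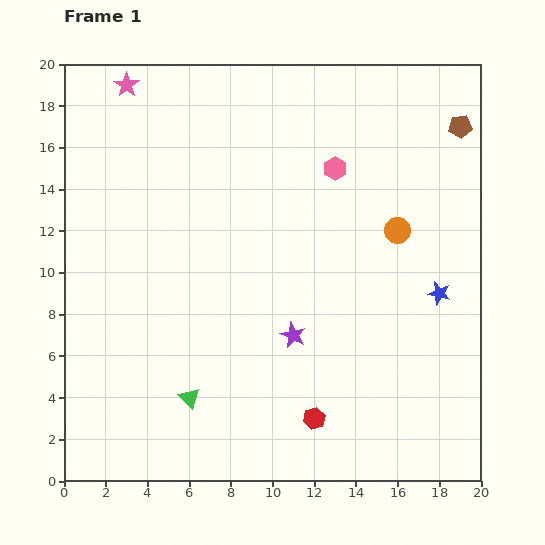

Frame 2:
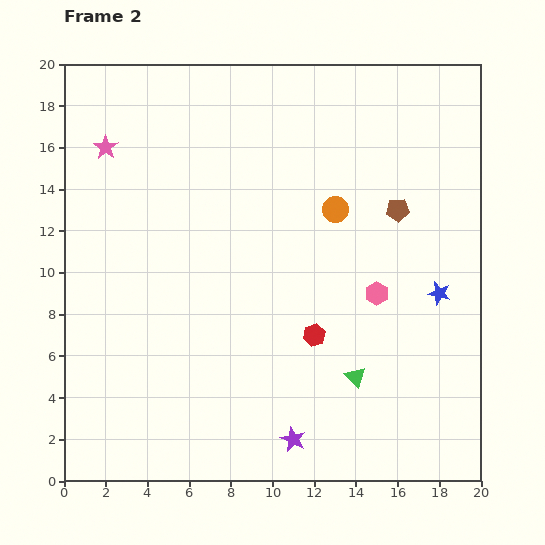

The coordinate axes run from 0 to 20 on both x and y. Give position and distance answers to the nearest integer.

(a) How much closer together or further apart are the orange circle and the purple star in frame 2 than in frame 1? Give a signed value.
+4

Distance in frame 1: 7. Distance in frame 2: 11.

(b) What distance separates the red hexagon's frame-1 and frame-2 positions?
4

The red hexagon moved from (12, 3) to (12, 7), a distance of √(0² + 4²) ≈ 4.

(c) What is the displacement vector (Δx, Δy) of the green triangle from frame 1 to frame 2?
(8, 1)

The green triangle was at (6, 4) in frame 1 and (14, 5) in frame 2.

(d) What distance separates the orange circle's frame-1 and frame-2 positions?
3

The orange circle moved from (16, 12) to (13, 13), a distance of √(3² + 1²) ≈ 3.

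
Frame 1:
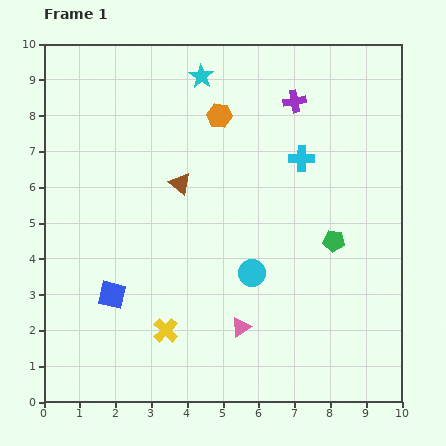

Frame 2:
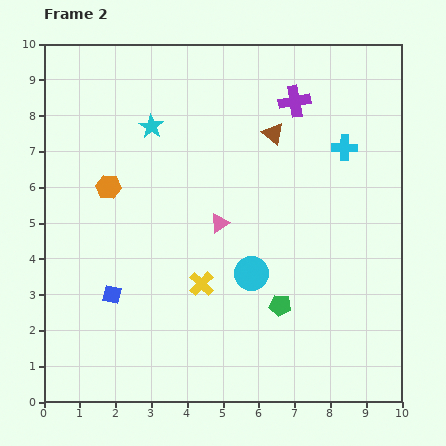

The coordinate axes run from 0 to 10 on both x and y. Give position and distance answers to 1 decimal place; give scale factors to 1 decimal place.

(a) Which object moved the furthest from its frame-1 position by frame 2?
the orange hexagon

(moved 3.7; next 3.0)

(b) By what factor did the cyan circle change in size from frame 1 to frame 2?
1.3×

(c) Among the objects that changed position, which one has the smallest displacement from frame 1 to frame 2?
the cyan cross

(moved 1.2)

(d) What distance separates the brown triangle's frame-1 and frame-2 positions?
3.0

The brown triangle moved from (3.8, 6.1) to (6.4, 7.5), a distance of √(2.6² + 1.4²) ≈ 3.0.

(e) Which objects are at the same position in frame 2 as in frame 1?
the cyan circle, the blue square, the purple cross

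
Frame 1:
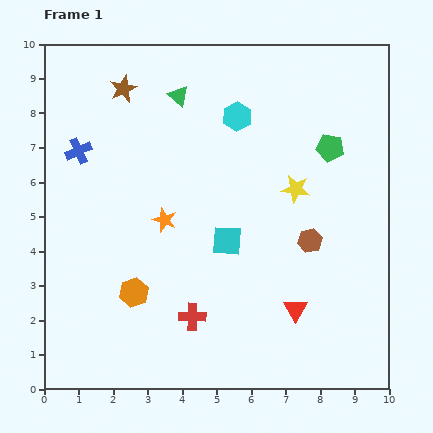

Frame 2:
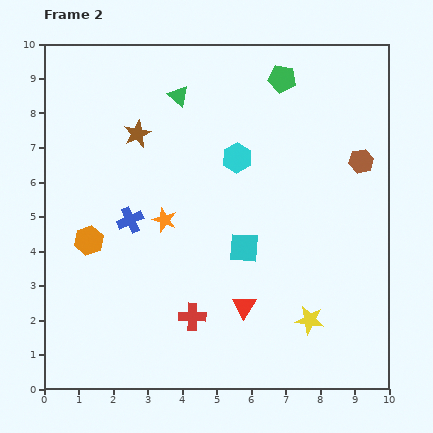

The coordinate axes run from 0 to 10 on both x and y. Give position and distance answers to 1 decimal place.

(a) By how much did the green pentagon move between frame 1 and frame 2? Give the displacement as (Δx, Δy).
(-1.4, 2.0)

The green pentagon was at (8.3, 7.0) in frame 1 and (6.9, 9.0) in frame 2.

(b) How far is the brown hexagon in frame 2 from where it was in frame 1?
2.7

The brown hexagon moved from (7.7, 4.3) to (9.2, 6.6), a distance of √(1.5² + 2.3²) ≈ 2.7.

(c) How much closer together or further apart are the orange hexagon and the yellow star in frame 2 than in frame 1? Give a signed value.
+1.2

Distance in frame 1: 5.6. Distance in frame 2: 6.8.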